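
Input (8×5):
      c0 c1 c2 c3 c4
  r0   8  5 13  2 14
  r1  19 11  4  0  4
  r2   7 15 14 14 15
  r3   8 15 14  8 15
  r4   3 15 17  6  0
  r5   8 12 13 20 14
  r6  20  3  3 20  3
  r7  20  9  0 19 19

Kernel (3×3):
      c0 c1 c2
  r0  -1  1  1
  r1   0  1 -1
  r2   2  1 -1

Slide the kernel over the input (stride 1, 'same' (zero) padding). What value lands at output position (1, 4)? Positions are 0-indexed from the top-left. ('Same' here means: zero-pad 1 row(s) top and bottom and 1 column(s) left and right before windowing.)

59

The receptive field on the zero-padded input at this output position is [2 14 0 / 0 4 0 / 14 15 0]. Elementwise product with the kernel and sum: 2·-1 + 14·1 + 0·1 + 4·1 + 0·-1 + 14·2 + 15·1 + 0·-1.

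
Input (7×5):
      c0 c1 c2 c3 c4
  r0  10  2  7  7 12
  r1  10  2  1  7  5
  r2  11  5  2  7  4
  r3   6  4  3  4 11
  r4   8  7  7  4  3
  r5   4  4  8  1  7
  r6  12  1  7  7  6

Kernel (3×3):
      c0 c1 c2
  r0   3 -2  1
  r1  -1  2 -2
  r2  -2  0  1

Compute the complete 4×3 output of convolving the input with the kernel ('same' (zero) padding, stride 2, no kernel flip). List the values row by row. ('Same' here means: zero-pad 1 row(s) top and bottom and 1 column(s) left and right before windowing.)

Output[0,0]: The receptive field on the zero-padded input at this output position is [0 0 0 / 0 10 2 / 0 10 2]. Elementwise product with the kernel and sum: 0·3 + 0·-2 + 0·1 + 0·-1 + 10·2 + 2·-2 + 0·-2 + 2·1.
Output[0,1]: The receptive field on the zero-padded input at this output position is [0 0 0 / 2 7 7 / 2 1 7]. Elementwise product with the kernel and sum: 0·3 + 0·-2 + 0·1 + 2·-1 + 7·2 + 7·-2 + 2·-2 + 7·1.

18 1 3
-2 -8 4
-2 2 -10
18 -4 -6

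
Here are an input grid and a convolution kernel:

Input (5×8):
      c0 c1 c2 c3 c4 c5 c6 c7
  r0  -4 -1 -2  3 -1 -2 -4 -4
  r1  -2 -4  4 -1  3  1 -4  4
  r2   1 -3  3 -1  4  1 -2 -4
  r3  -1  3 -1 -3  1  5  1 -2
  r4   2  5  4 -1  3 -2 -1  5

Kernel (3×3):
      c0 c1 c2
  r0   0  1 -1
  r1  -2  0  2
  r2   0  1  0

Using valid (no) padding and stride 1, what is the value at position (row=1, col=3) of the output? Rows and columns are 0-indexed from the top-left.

7

The receptive field on the input at this output position is [-1 3 1 / -1 4 1 / -3 1 5]. Elementwise product with the kernel and sum: 3·1 + 1·-1 + -1·-2 + 1·2 + 1·1.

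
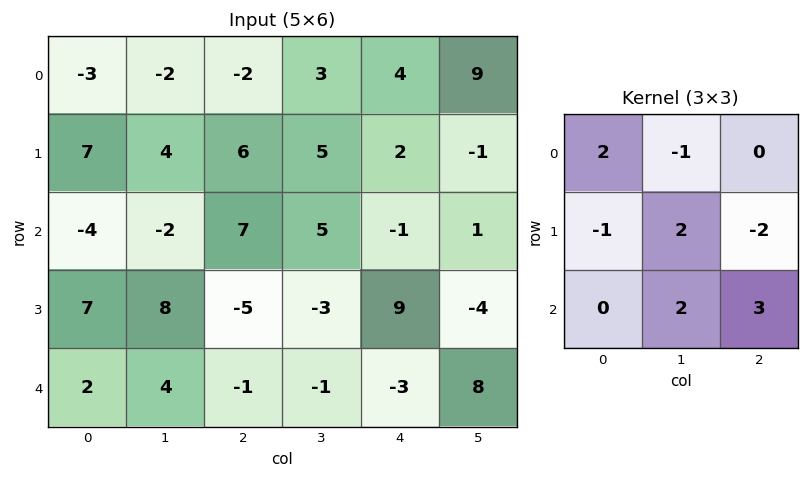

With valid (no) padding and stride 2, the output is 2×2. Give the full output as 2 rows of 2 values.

2 0
18 -21

Output[0,0]: The receptive field on the input at this output position is [-3 -2 -2 / 7 4 6 / -4 -2 7]. Elementwise product with the kernel and sum: -3·2 + -2·-1 + 7·-1 + 4·2 + 6·-2 + -2·2 + 7·3.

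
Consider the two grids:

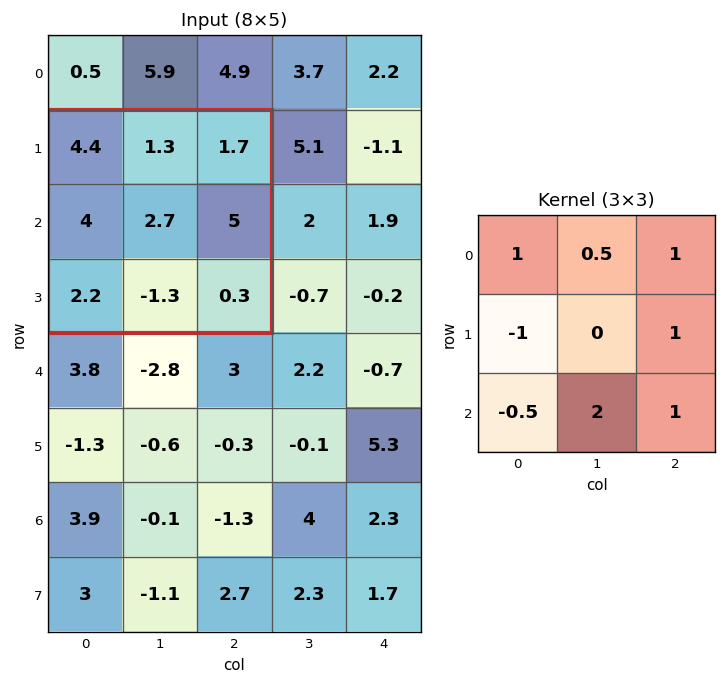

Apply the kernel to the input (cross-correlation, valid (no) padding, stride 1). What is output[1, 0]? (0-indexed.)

The receptive field on the input at this output position is [4.4 1.3 1.7 / 4 2.7 5 / 2.2 -1.3 0.3]. Elementwise product with the kernel and sum: 4.4·1 + 1.3·0.5 + 1.7·1 + 4·-1 + 5·1 + 2.2·-0.5 + -1.3·2 + 0.3·1.

4.35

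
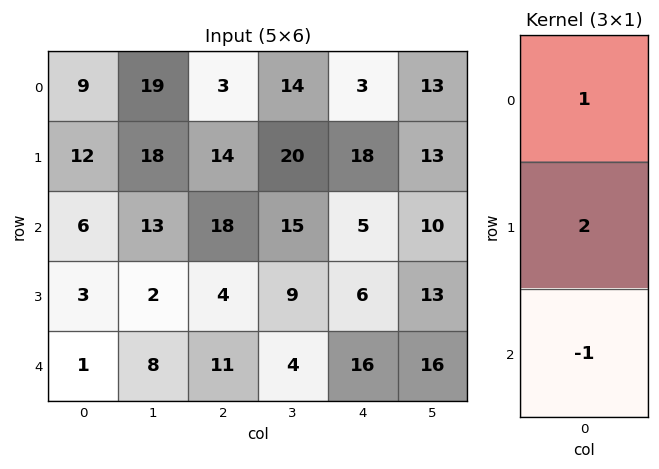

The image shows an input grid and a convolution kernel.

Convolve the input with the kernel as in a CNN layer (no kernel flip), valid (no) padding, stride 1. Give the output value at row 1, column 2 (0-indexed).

The receptive field on the input at this output position is [14 / 18 / 4]. Elementwise product with the kernel and sum: 14·1 + 18·2 + 4·-1.

46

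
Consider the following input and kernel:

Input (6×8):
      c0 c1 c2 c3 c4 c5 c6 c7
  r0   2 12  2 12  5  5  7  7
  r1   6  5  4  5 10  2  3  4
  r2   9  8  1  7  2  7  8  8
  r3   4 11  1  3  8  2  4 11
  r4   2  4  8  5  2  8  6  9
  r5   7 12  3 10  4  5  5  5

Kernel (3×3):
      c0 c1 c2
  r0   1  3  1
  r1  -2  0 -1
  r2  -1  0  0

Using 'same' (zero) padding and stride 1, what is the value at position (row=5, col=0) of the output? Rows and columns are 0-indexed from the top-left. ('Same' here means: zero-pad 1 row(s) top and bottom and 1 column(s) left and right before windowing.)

-2

The receptive field on the zero-padded input at this output position is [0 2 4 / 0 7 12 / 0 0 0]. Elementwise product with the kernel and sum: 0·1 + 2·3 + 4·1 + 0·-2 + 12·-1 + 0·-1.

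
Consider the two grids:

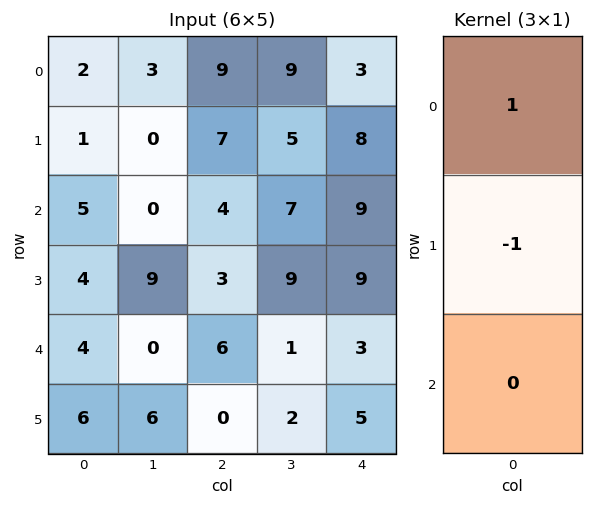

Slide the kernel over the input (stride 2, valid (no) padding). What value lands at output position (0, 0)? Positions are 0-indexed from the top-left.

The receptive field on the input at this output position is [2 / 1 / 5]. Elementwise product with the kernel and sum: 2·1 + 1·-1.

1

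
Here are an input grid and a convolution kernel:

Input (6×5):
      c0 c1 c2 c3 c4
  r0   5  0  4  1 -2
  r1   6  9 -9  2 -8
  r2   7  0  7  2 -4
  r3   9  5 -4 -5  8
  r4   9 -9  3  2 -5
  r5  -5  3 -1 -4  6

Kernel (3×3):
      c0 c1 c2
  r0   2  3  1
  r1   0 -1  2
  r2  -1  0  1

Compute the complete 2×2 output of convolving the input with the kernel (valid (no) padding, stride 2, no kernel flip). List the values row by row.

-13 -20
2 29

Output[0,0]: The receptive field on the input at this output position is [5 0 4 / 6 9 -9 / 7 0 7]. Elementwise product with the kernel and sum: 5·2 + 0·3 + 4·1 + 9·-1 + -9·2 + 7·-1 + 7·1.
Output[0,1]: The receptive field on the input at this output position is [4 1 -2 / -9 2 -8 / 7 2 -4]. Elementwise product with the kernel and sum: 4·2 + 1·3 + -2·1 + 2·-1 + -8·2 + 7·-1 + -4·1.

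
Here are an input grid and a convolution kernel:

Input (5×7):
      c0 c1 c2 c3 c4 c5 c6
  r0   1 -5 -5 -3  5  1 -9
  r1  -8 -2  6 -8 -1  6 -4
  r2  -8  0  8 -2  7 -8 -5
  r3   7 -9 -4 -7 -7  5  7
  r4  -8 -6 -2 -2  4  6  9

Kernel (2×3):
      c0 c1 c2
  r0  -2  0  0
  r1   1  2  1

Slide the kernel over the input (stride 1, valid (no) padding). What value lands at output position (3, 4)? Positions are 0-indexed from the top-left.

39

The receptive field on the input at this output position is [-7 5 7 / 4 6 9]. Elementwise product with the kernel and sum: -7·-2 + 4·1 + 6·2 + 9·1.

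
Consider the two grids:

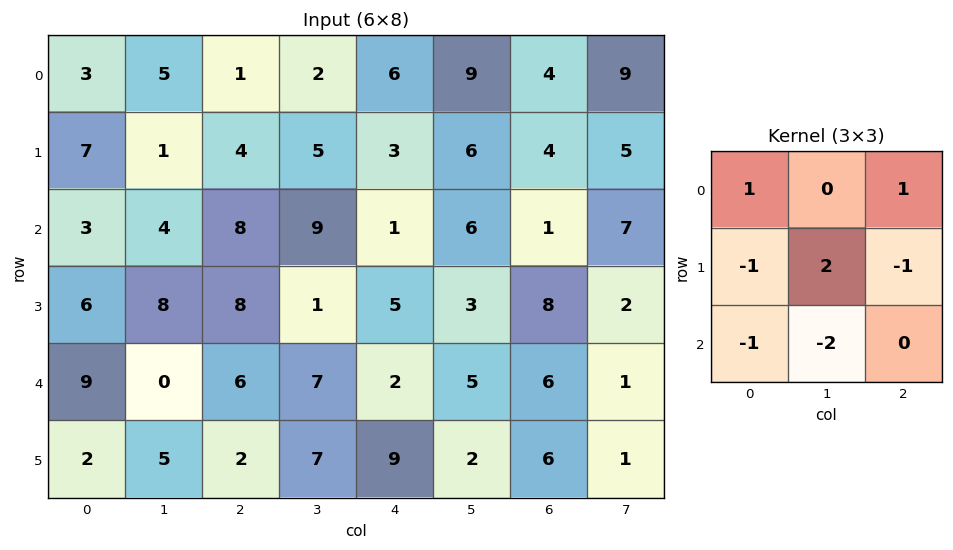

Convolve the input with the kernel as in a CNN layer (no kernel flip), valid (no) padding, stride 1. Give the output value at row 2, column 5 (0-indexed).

The receptive field on the input at this output position is [6 1 7 / 3 8 2 / 5 6 1]. Elementwise product with the kernel and sum: 6·1 + 7·1 + 3·-1 + 8·2 + 2·-1 + 5·-1 + 6·-2.

7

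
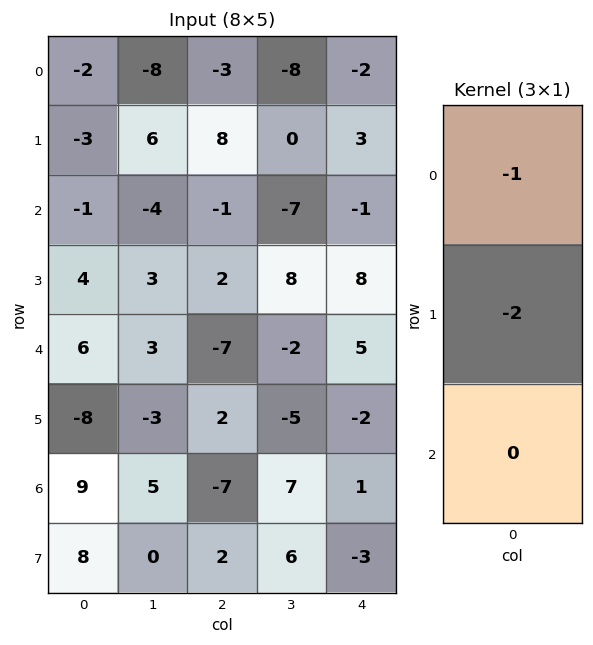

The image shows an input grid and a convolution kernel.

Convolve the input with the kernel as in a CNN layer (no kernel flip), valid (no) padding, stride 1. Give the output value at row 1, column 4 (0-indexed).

-1

The receptive field on the input at this output position is [3 / -1 / 8]. Elementwise product with the kernel and sum: 3·-1 + -1·-2.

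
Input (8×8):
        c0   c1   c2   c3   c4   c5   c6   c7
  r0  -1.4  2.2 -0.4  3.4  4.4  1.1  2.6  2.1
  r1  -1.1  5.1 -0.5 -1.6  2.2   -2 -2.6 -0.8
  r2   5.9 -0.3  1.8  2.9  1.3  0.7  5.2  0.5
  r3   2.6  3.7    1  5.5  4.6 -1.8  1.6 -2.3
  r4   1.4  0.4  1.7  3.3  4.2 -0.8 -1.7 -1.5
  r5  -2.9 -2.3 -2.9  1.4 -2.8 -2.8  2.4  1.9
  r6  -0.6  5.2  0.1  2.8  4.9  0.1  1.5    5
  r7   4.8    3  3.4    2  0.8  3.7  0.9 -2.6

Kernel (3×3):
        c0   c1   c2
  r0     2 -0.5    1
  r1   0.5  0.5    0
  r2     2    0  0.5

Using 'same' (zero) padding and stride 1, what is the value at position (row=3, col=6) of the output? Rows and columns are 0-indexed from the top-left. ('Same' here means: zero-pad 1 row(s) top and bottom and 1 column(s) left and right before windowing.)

-3.15

The receptive field on the zero-padded input at this output position is [0.7 5.2 0.5 / -1.8 1.6 -2.3 / -0.8 -1.7 -1.5]. Elementwise product with the kernel and sum: 0.7·2 + 5.2·-0.5 + 0.5·1 + -1.8·0.5 + 1.6·0.5 + -0.8·2 + -1.5·0.5.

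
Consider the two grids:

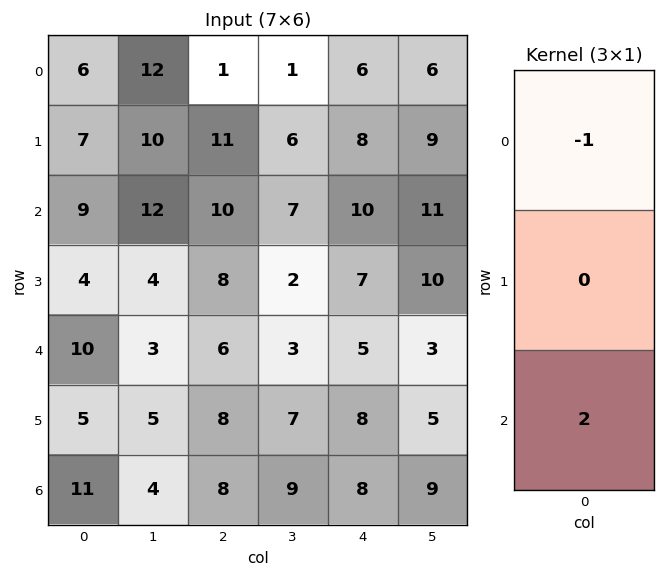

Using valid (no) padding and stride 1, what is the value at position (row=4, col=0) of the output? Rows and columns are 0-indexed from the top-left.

The receptive field on the input at this output position is [10 / 5 / 11]. Elementwise product with the kernel and sum: 10·-1 + 11·2.

12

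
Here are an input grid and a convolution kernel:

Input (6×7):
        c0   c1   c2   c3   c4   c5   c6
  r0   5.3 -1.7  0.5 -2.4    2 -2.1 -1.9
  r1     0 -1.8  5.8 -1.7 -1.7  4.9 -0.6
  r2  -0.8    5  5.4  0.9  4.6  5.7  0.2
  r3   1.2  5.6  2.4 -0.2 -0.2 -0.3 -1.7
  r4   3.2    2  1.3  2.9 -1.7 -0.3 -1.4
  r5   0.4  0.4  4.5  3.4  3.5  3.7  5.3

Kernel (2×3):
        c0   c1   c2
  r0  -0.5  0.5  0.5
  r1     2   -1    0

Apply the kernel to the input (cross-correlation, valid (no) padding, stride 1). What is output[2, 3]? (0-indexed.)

4.5

The receptive field on the input at this output position is [0.9 4.6 5.7 / -0.2 -0.2 -0.3]. Elementwise product with the kernel and sum: 0.9·-0.5 + 4.6·0.5 + 5.7·0.5 + -0.2·2 + -0.2·-1.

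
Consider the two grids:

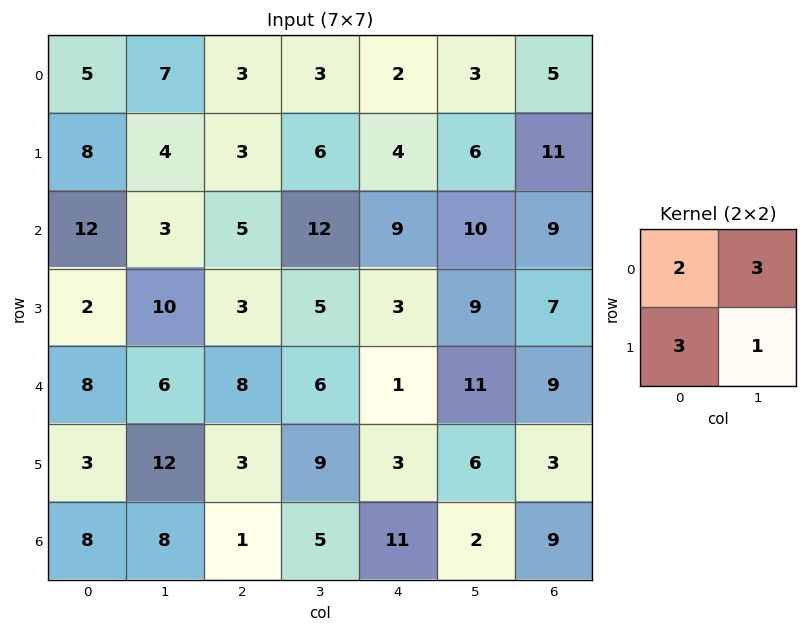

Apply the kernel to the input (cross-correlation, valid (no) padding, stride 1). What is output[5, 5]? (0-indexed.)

36

The receptive field on the input at this output position is [6 3 / 2 9]. Elementwise product with the kernel and sum: 6·2 + 3·3 + 2·3 + 9·1.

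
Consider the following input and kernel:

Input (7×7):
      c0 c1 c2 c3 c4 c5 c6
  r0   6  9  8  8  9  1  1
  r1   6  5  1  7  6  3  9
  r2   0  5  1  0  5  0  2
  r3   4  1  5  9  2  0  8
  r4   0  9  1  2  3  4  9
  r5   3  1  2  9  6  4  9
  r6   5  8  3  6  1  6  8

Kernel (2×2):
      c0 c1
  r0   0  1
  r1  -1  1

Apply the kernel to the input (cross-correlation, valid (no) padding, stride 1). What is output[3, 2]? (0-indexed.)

The receptive field on the input at this output position is [5 9 / 1 2]. Elementwise product with the kernel and sum: 9·1 + 1·-1 + 2·1.

10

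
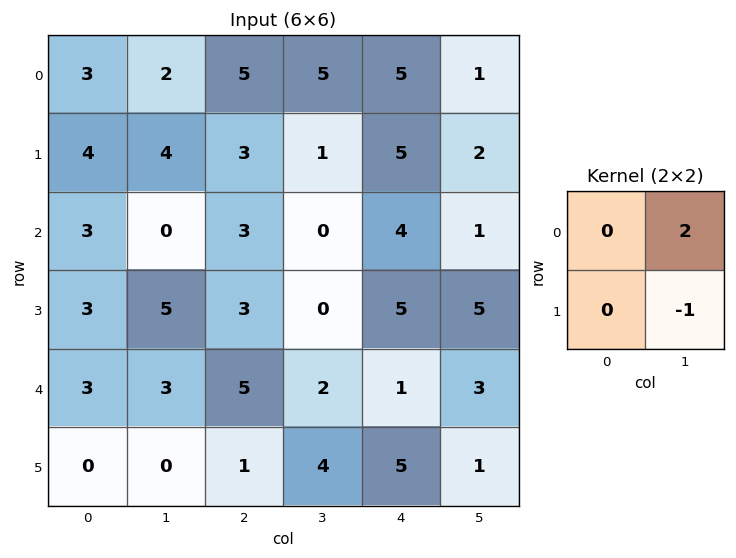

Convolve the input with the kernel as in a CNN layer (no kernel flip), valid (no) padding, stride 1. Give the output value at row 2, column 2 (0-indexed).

0

The receptive field on the input at this output position is [3 0 / 3 0]. Elementwise product with the kernel and sum: 0·2 + 0·-1.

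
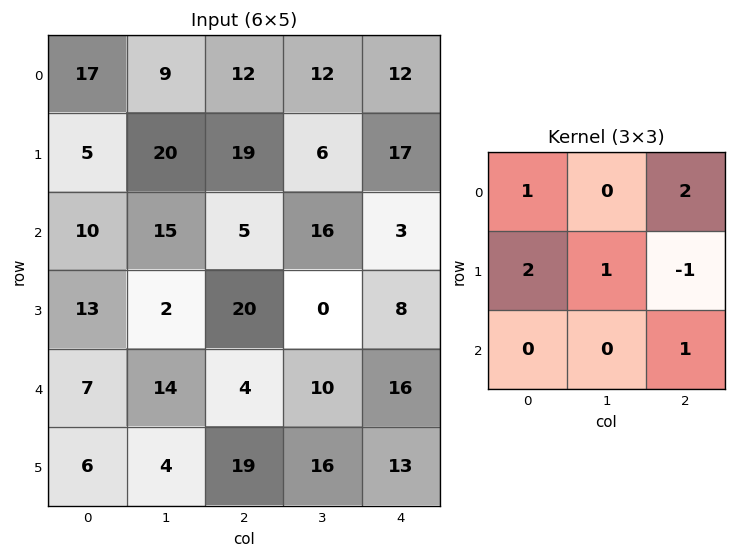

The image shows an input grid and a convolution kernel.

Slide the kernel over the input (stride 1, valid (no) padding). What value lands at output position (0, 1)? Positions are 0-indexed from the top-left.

102

The receptive field on the input at this output position is [9 12 12 / 20 19 6 / 15 5 16]. Elementwise product with the kernel and sum: 9·1 + 12·2 + 20·2 + 19·1 + 6·-1 + 16·1.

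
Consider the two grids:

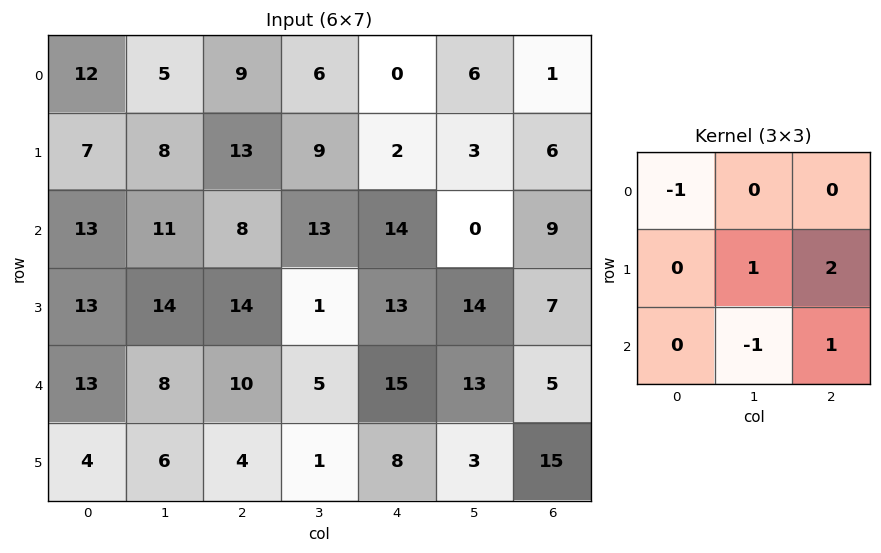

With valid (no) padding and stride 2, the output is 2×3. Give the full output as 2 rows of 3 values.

19 5 24
31 29 6

Output[0,0]: The receptive field on the input at this output position is [12 5 9 / 7 8 13 / 13 11 8]. Elementwise product with the kernel and sum: 12·-1 + 8·1 + 13·2 + 11·-1 + 8·1.
Output[0,1]: The receptive field on the input at this output position is [9 6 0 / 13 9 2 / 8 13 14]. Elementwise product with the kernel and sum: 9·-1 + 9·1 + 2·2 + 13·-1 + 14·1.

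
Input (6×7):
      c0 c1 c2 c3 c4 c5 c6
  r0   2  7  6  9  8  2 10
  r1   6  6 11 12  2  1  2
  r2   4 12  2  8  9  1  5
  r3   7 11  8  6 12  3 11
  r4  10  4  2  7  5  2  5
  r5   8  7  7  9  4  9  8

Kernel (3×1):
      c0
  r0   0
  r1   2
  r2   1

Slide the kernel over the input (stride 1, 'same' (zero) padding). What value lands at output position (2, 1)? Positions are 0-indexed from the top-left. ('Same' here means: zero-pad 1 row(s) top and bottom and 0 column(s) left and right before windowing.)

35

The receptive field on the zero-padded input at this output position is [6 / 12 / 11]. Elementwise product with the kernel and sum: 12·2 + 11·1.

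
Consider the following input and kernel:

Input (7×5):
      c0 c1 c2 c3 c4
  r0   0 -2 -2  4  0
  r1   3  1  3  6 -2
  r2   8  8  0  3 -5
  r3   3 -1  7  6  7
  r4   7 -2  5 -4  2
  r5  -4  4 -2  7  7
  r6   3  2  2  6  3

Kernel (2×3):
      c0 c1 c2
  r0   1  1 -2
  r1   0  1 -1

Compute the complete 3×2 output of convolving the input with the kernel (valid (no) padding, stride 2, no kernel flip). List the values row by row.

Output[0,0]: The receptive field on the input at this output position is [0 -2 -2 / 3 1 3]. Elementwise product with the kernel and sum: 0·1 + -2·1 + -2·-2 + 1·1 + 3·-1.

0 10
8 12
1 -3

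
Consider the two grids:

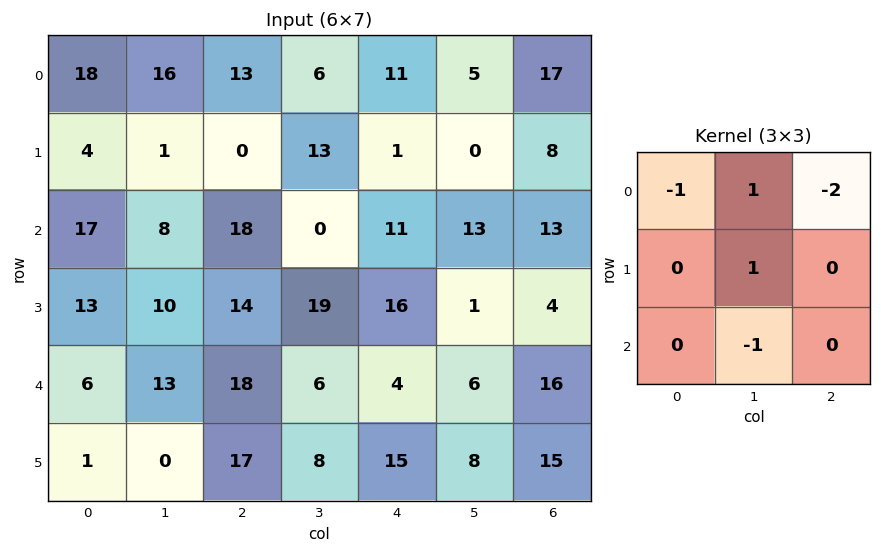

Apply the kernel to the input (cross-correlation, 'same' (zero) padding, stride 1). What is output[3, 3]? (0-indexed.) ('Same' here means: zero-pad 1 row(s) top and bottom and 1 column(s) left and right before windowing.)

-27

The receptive field on the zero-padded input at this output position is [18 0 11 / 14 19 16 / 18 6 4]. Elementwise product with the kernel and sum: 18·-1 + 0·1 + 11·-2 + 19·1 + 6·-1.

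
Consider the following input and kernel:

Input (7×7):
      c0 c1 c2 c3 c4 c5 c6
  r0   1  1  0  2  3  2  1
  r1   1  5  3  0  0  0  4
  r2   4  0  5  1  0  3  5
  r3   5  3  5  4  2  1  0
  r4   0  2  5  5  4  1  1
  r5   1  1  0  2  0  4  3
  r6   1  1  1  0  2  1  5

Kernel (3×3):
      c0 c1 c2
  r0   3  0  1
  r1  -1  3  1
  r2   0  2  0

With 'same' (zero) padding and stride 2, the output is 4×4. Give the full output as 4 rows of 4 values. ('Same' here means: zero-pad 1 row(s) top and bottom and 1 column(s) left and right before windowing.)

6 7 9 9
27 41 6 12
7 31 21 11
5 7 17 26

Output[0,0]: The receptive field on the zero-padded input at this output position is [0 0 0 / 0 1 1 / 0 1 5]. Elementwise product with the kernel and sum: 0·3 + 0·1 + 0·-1 + 1·3 + 1·1 + 1·2.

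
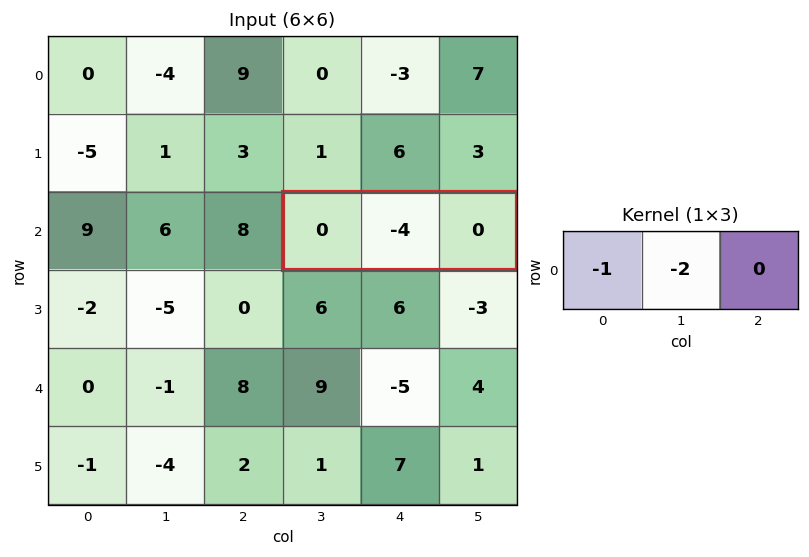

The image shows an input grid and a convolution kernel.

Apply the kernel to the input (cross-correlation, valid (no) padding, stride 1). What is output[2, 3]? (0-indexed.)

The receptive field on the input at this output position is [0 -4 0]. Elementwise product with the kernel and sum: 0·-1 + -4·-2.

8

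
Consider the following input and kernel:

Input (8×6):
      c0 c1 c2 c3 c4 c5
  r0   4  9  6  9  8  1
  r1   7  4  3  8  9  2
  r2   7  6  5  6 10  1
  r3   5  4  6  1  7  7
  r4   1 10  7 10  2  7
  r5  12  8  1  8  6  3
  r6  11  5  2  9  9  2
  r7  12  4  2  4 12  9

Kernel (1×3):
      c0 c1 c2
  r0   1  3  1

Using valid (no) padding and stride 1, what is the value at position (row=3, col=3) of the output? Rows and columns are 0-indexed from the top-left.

The receptive field on the input at this output position is [1 7 7]. Elementwise product with the kernel and sum: 1·1 + 7·3 + 7·1.

29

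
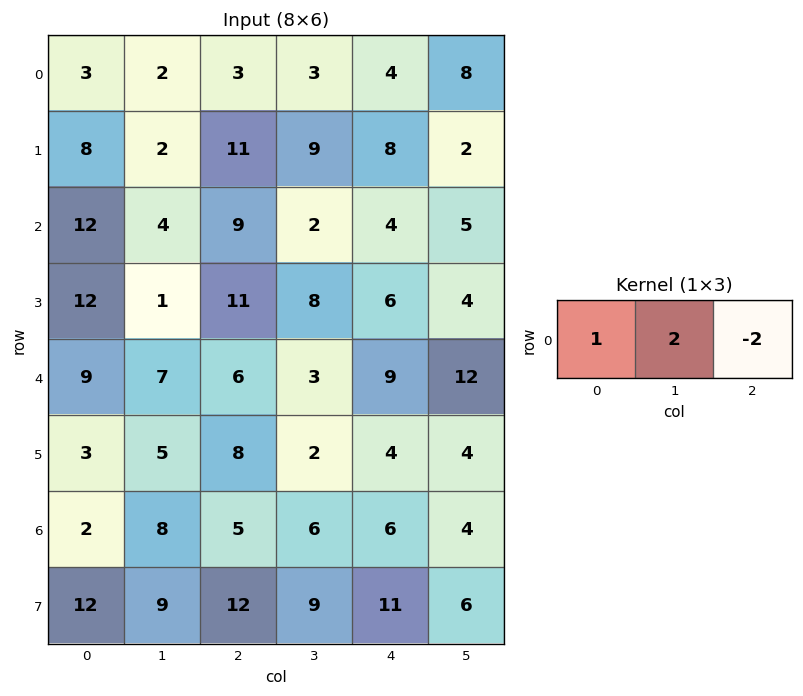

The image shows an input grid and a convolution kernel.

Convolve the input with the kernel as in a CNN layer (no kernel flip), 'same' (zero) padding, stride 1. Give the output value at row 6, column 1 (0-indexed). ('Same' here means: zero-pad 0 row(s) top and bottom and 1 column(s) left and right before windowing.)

8

The receptive field on the zero-padded input at this output position is [2 8 5]. Elementwise product with the kernel and sum: 2·1 + 8·2 + 5·-2.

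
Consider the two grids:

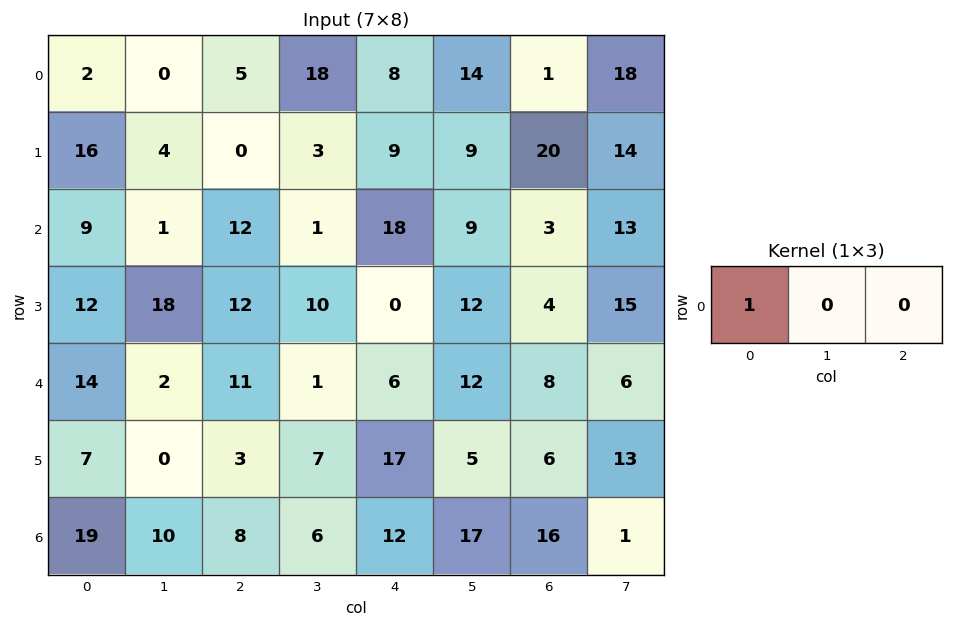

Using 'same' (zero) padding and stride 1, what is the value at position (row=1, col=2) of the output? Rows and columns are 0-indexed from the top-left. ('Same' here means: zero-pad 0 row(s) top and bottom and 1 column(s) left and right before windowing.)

4

The receptive field on the zero-padded input at this output position is [4 0 3]. Elementwise product with the kernel and sum: 4·1.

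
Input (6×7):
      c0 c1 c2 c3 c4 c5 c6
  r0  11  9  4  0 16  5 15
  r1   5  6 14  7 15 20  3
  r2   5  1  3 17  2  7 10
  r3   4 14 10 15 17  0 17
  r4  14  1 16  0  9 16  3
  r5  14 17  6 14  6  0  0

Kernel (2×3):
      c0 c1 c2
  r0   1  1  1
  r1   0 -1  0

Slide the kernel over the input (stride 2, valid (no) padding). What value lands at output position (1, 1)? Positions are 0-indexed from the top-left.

7

The receptive field on the input at this output position is [3 17 2 / 10 15 17]. Elementwise product with the kernel and sum: 3·1 + 17·1 + 2·1 + 15·-1.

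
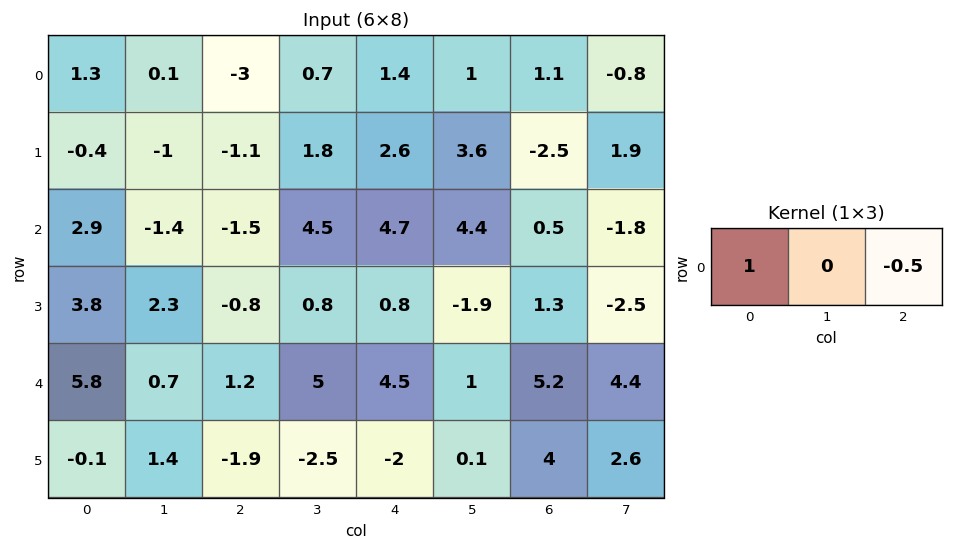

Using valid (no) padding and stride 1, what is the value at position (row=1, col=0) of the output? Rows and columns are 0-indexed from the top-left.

The receptive field on the input at this output position is [-0.4 -1 -1.1]. Elementwise product with the kernel and sum: -0.4·1 + -1.1·-0.5.

0.15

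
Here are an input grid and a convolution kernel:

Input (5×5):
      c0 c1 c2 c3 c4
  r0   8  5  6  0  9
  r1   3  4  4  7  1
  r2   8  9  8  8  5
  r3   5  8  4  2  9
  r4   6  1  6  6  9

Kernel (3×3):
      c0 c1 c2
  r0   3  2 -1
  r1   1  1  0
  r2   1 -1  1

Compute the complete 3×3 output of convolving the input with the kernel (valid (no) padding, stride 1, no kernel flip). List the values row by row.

Output[0,0]: The receptive field on the input at this output position is [8 5 6 / 3 4 4 / 8 9 8]. Elementwise product with the kernel and sum: 8·3 + 5·2 + 6·-1 + 3·1 + 4·1 + 8·1 + 9·-1 + 8·1.

42 44 25
31 36 52
58 48 50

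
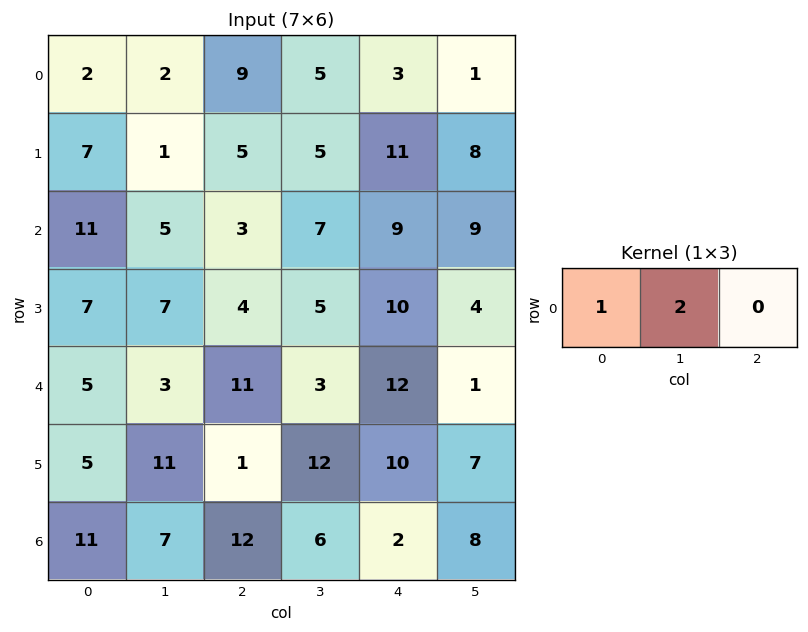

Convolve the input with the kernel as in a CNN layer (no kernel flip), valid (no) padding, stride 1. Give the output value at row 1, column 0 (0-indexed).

9

The receptive field on the input at this output position is [7 1 5]. Elementwise product with the kernel and sum: 7·1 + 1·2.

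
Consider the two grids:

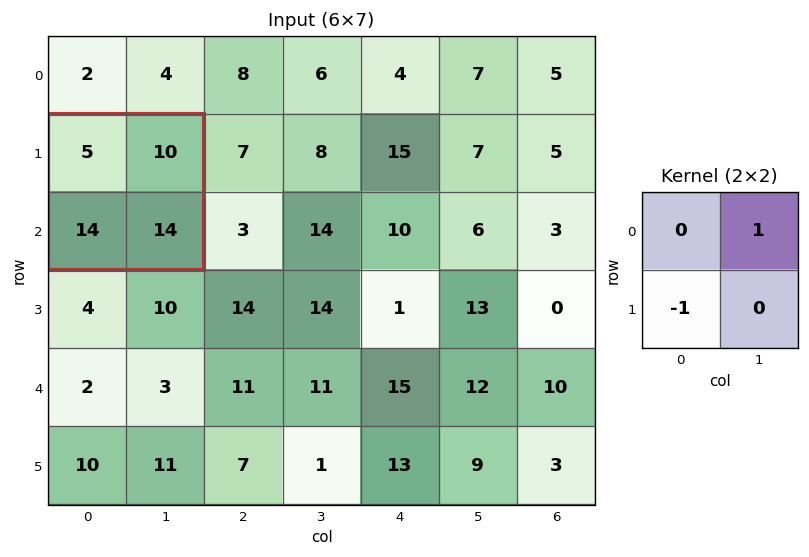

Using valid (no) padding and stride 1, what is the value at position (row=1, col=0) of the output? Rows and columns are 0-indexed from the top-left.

The receptive field on the input at this output position is [5 10 / 14 14]. Elementwise product with the kernel and sum: 10·1 + 14·-1.

-4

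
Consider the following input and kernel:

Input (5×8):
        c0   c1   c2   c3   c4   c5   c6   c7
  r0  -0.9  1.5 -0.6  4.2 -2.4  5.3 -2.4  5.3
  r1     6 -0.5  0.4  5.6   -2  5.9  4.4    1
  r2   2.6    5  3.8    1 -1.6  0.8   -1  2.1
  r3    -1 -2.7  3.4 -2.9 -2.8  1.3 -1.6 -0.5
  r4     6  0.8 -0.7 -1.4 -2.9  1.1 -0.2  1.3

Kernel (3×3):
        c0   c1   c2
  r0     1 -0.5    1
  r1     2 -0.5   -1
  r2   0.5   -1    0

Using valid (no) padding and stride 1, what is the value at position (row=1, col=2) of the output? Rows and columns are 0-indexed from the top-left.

8.9

The receptive field on the input at this output position is [0.4 5.6 -2 / 3.8 1 -1.6 / 3.4 -2.9 -2.8]. Elementwise product with the kernel and sum: 0.4·1 + 5.6·-0.5 + -2·1 + 3.8·2 + 1·-0.5 + -1.6·-1 + 3.4·0.5 + -2.9·-1.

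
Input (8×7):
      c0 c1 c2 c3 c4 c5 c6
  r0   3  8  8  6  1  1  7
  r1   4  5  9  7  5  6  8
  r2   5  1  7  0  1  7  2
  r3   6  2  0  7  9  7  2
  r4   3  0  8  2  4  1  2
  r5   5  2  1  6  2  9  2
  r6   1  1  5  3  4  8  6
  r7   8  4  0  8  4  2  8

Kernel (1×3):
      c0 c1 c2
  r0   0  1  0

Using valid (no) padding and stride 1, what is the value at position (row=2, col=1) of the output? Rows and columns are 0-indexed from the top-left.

7

The receptive field on the input at this output position is [1 7 0]. Elementwise product with the kernel and sum: 7·1.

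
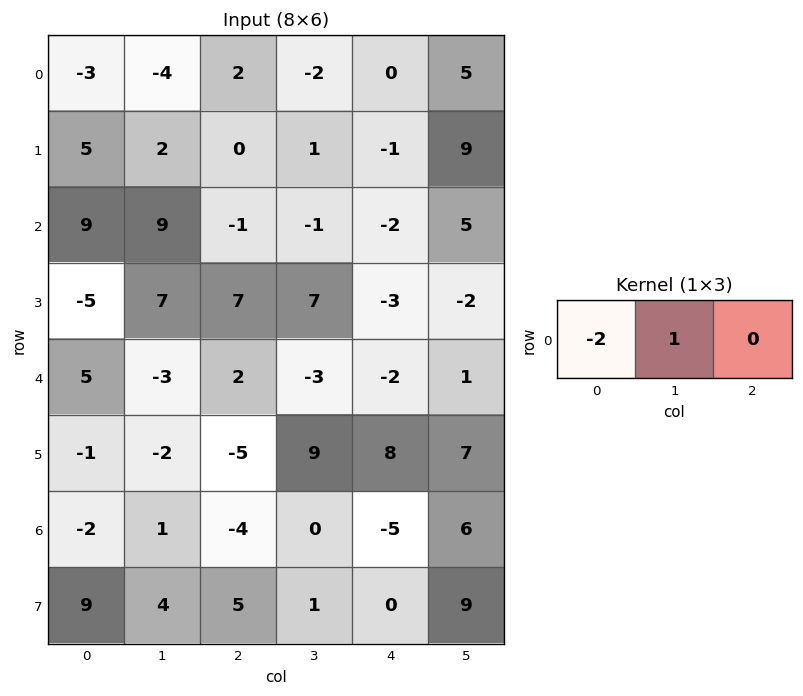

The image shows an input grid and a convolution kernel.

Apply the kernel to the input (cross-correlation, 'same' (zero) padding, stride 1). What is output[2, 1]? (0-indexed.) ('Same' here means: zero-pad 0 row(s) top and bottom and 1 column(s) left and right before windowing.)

The receptive field on the zero-padded input at this output position is [9 9 -1]. Elementwise product with the kernel and sum: 9·-2 + 9·1.

-9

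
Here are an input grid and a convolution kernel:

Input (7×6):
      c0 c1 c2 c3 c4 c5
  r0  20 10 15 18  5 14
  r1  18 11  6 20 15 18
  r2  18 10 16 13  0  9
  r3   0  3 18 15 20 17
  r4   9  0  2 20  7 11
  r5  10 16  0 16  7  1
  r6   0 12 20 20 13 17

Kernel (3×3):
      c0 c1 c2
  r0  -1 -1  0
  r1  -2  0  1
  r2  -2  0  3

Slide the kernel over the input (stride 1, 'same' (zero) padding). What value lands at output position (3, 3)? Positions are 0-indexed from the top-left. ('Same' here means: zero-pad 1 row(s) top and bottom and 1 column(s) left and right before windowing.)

-28

The receptive field on the zero-padded input at this output position is [16 13 0 / 18 15 20 / 2 20 7]. Elementwise product with the kernel and sum: 16·-1 + 13·-1 + 18·-2 + 20·1 + 2·-2 + 7·3.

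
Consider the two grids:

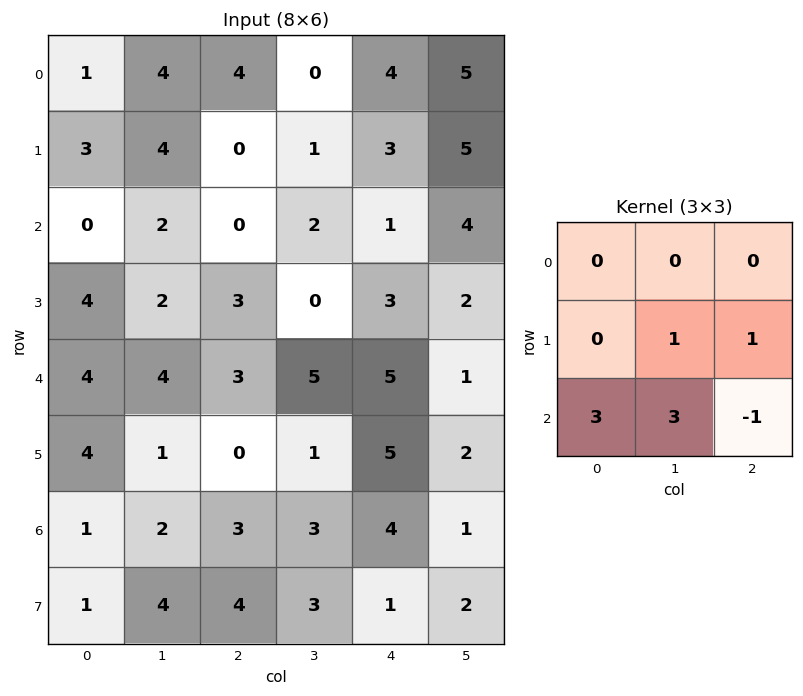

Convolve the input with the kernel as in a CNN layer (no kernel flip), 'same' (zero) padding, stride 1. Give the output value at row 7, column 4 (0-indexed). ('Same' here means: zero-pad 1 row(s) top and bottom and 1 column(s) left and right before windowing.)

3

The receptive field on the zero-padded input at this output position is [3 4 1 / 3 1 2 / 0 0 0]. Elementwise product with the kernel and sum: 1·1 + 2·1 + 0·3 + 0·3 + 0·-1.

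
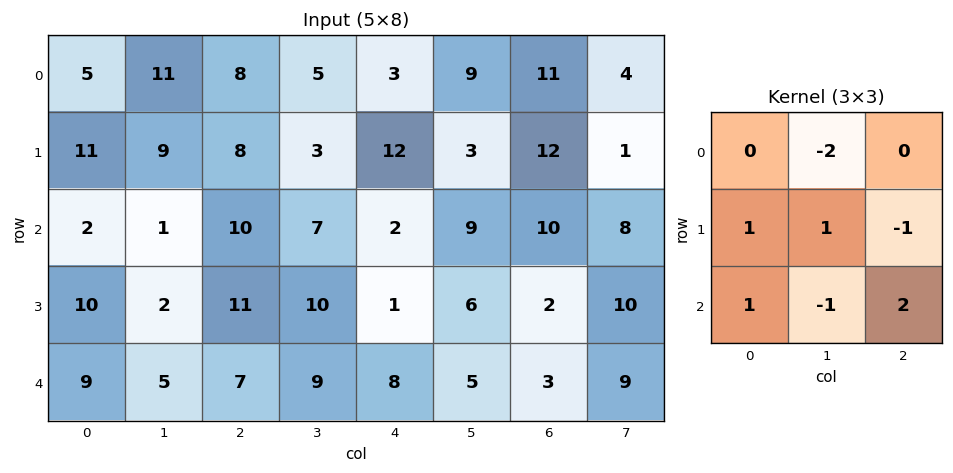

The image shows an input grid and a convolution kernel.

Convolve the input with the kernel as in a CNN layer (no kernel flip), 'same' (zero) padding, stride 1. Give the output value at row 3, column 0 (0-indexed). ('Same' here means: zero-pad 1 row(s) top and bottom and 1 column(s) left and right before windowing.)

The receptive field on the zero-padded input at this output position is [0 2 1 / 0 10 2 / 0 9 5]. Elementwise product with the kernel and sum: 2·-2 + 0·1 + 10·1 + 2·-1 + 0·1 + 9·-1 + 5·2.

5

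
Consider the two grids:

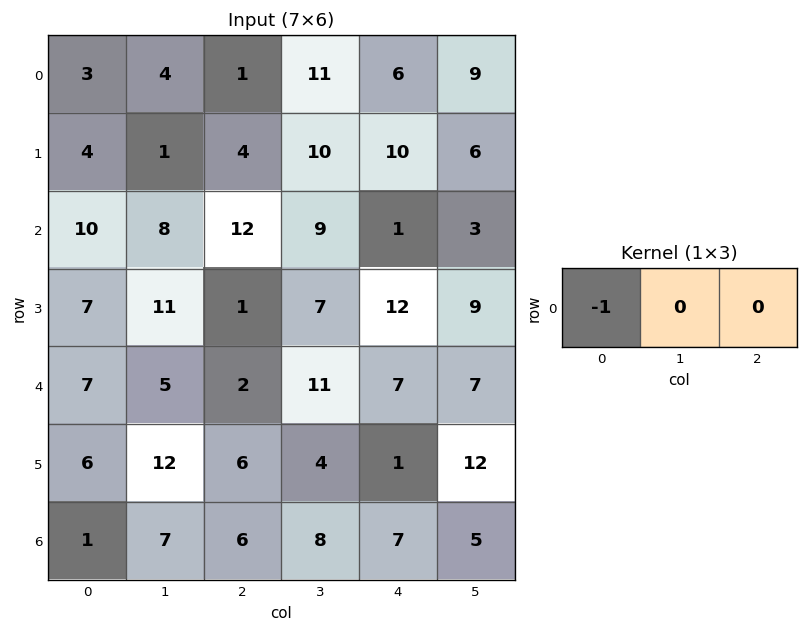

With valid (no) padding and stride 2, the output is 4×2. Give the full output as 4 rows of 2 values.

Output[0,0]: The receptive field on the input at this output position is [3 4 1]. Elementwise product with the kernel and sum: 3·-1.
Output[0,1]: The receptive field on the input at this output position is [1 11 6]. Elementwise product with the kernel and sum: 1·-1.

-3 -1
-10 -12
-7 -2
-1 -6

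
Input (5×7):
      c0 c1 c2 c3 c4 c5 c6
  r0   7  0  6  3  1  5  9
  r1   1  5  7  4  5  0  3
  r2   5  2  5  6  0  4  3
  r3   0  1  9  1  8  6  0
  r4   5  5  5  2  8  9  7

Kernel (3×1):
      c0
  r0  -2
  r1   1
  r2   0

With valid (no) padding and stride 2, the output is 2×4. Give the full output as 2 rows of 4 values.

-13 -5 3 -15
-10 -1 8 -6

Output[0,0]: The receptive field on the input at this output position is [7 / 1 / 5]. Elementwise product with the kernel and sum: 7·-2 + 1·1.
Output[0,1]: The receptive field on the input at this output position is [6 / 7 / 5]. Elementwise product with the kernel and sum: 6·-2 + 7·1.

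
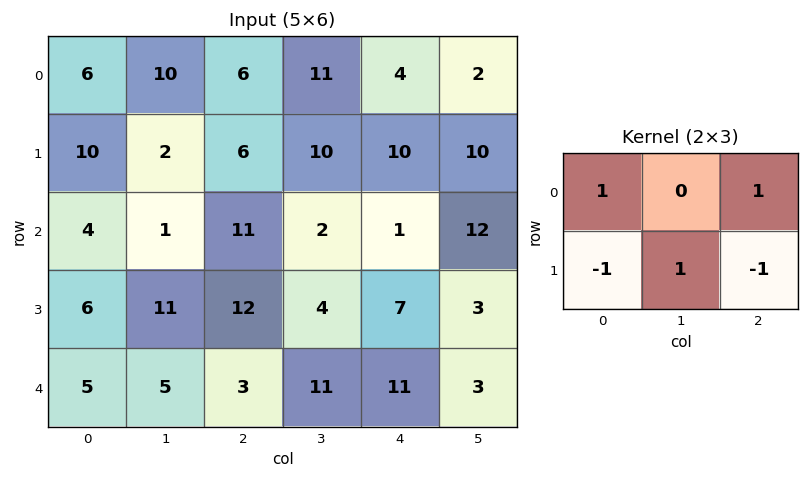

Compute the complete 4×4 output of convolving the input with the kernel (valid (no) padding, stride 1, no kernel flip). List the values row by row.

Output[0,0]: The receptive field on the input at this output position is [6 10 6 / 10 2 6]. Elementwise product with the kernel and sum: 6·1 + 6·1 + 10·-1 + 2·1 + 6·-1.
Output[0,1]: The receptive field on the input at this output position is [10 6 11 / 2 6 10]. Elementwise product with the kernel and sum: 10·1 + 11·1 + 2·-1 + 6·1 + 10·-1.

-2 15 4 3
2 20 6 7
8 0 -3 14
15 2 16 4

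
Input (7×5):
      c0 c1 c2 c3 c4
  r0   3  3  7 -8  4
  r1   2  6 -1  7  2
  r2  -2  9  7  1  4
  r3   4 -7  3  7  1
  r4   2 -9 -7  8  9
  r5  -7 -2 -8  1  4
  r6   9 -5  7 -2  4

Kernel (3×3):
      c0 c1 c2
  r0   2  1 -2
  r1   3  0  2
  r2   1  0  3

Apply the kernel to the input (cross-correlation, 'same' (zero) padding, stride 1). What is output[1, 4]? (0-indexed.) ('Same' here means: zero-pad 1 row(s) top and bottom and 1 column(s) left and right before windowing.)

10

The receptive field on the zero-padded input at this output position is [-8 4 0 / 7 2 0 / 1 4 0]. Elementwise product with the kernel and sum: -8·2 + 4·1 + 0·-2 + 7·3 + 0·2 + 1·1 + 0·3.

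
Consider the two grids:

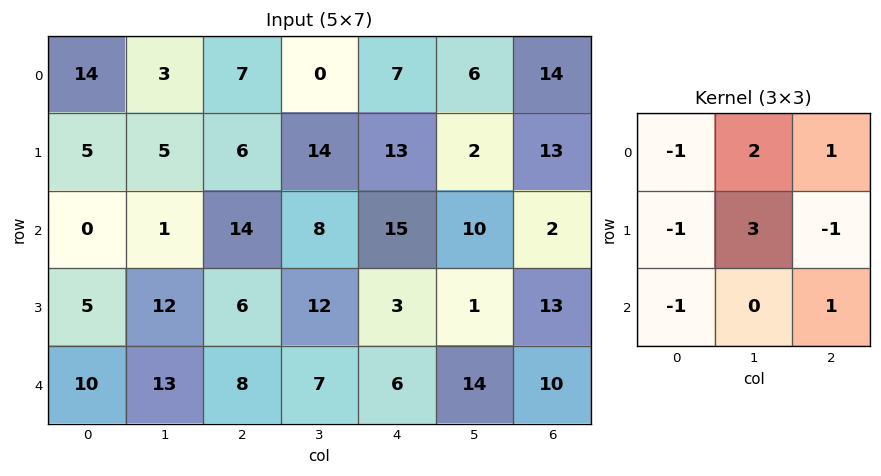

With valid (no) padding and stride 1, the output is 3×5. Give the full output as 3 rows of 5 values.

17 17 24 45 -14
1 54 27 30 27
39 23 42 35 -2

Output[0,0]: The receptive field on the input at this output position is [14 3 7 / 5 5 6 / 0 1 14]. Elementwise product with the kernel and sum: 14·-1 + 3·2 + 7·1 + 5·-1 + 5·3 + 6·-1 + 0·-1 + 14·1.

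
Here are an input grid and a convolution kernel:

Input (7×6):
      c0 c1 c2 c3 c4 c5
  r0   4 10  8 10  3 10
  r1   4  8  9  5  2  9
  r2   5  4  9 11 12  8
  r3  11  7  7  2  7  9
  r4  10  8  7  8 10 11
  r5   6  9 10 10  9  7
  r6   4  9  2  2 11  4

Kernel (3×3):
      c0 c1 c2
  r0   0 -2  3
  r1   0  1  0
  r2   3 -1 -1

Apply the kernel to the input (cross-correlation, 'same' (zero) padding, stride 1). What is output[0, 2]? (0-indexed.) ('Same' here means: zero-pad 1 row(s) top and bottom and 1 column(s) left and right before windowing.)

18

The receptive field on the zero-padded input at this output position is [0 0 0 / 10 8 10 / 8 9 5]. Elementwise product with the kernel and sum: 0·-2 + 0·3 + 8·1 + 8·3 + 9·-1 + 5·-1.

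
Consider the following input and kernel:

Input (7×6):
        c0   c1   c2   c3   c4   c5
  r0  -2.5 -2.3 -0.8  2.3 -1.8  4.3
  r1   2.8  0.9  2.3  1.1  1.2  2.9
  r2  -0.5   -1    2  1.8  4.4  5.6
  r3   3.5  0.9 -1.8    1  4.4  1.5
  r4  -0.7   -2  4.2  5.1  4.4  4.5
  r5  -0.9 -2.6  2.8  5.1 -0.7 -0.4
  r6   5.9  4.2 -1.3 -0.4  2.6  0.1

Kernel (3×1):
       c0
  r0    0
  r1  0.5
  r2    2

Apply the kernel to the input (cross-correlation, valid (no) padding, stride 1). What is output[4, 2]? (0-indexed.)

-1.2

The receptive field on the input at this output position is [4.2 / 2.8 / -1.3]. Elementwise product with the kernel and sum: 2.8·0.5 + -1.3·2.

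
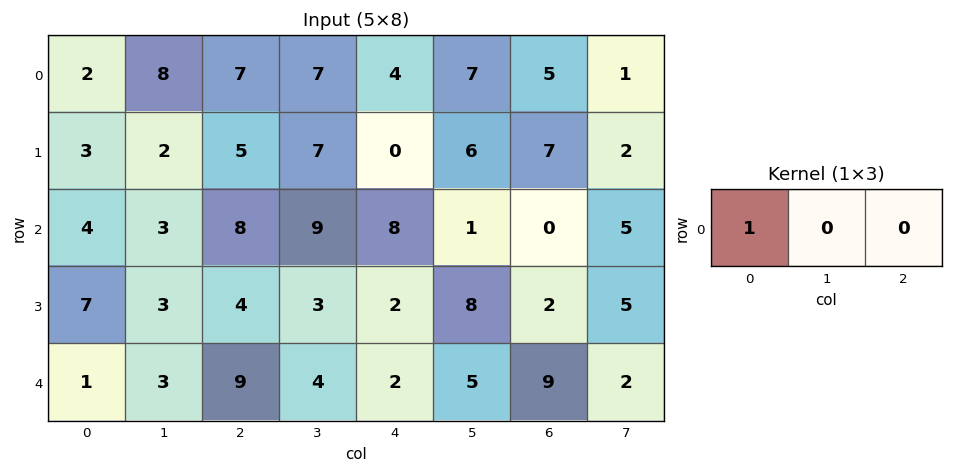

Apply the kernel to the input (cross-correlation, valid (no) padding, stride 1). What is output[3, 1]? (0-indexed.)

The receptive field on the input at this output position is [3 4 3]. Elementwise product with the kernel and sum: 3·1.

3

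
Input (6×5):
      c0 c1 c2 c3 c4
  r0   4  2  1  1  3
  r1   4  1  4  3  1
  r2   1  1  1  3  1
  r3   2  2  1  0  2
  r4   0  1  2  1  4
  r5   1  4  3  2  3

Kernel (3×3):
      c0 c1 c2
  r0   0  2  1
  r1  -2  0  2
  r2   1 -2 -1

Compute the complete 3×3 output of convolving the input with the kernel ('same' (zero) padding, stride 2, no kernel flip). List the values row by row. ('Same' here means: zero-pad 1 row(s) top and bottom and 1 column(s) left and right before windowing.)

-5 -12 -1
5 15 -8
2 -2 -2

Output[0,0]: The receptive field on the zero-padded input at this output position is [0 0 0 / 0 4 2 / 0 4 1]. Elementwise product with the kernel and sum: 0·2 + 0·1 + 0·-2 + 2·2 + 0·1 + 4·-2 + 1·-1.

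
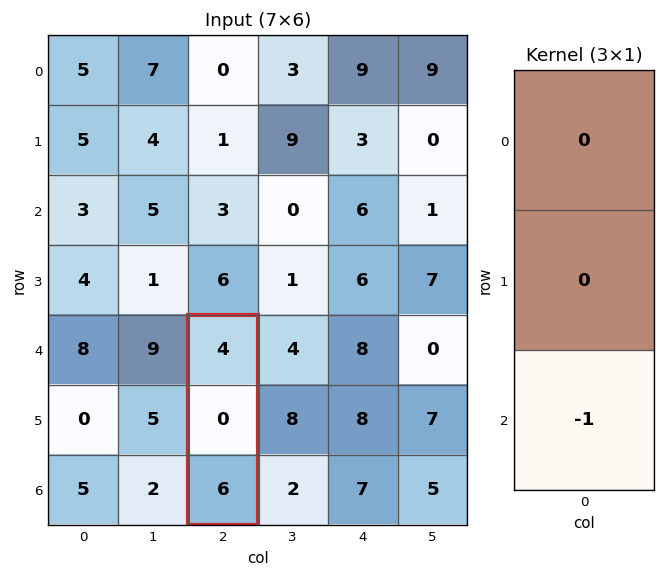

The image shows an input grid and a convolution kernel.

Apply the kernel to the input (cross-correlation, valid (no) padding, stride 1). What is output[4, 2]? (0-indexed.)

The receptive field on the input at this output position is [4 / 0 / 6]. Elementwise product with the kernel and sum: 6·-1.

-6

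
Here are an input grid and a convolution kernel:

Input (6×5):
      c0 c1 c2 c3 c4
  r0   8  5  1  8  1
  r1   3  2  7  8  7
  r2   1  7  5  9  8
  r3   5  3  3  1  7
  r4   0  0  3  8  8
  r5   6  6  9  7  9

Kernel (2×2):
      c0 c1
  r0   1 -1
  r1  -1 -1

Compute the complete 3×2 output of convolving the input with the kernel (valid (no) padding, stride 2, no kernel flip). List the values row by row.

Output[0,0]: The receptive field on the input at this output position is [8 5 / 3 2]. Elementwise product with the kernel and sum: 8·1 + 5·-1 + 3·-1 + 2·-1.

-2 -22
-14 -8
-12 -21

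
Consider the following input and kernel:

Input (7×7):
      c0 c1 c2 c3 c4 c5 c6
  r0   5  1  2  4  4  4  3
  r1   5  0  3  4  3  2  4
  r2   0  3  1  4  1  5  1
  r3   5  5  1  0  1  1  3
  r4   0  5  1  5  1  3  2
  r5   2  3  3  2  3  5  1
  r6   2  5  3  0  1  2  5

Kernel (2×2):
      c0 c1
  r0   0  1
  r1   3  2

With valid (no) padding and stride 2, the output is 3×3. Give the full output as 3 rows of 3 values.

Output[0,0]: The receptive field on the input at this output position is [5 1 / 5 0]. Elementwise product with the kernel and sum: 1·1 + 5·3 + 0·2.

16 21 17
28 7 10
17 18 22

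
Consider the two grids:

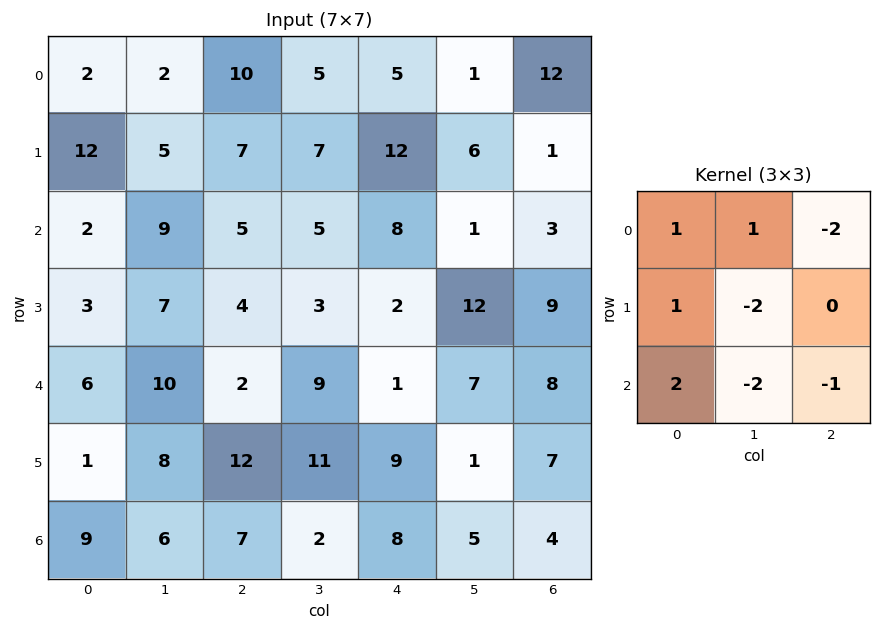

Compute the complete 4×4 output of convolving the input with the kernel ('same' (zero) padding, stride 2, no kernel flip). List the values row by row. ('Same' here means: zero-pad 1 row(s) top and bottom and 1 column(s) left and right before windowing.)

Output[0,0]: The receptive field on the zero-padded input at this output position is [0 0 0 / 0 2 2 / 0 12 5]. Elementwise product with the kernel and sum: 0·1 + 0·1 + 0·-2 + 0·1 + 2·-2 + 0·2 + 12·-2 + 5·-1.
Output[0,1]: The receptive field on the zero-padded input at this output position is [0 0 0 / 2 10 5 / 5 7 7]. Elementwise product with the kernel and sum: 0·1 + 0·1 + 0·-2 + 2·1 + 10·-2 + 5·2 + 7·-2 + 7·-1.

-33 -29 -21 -13
-15 0 -14 8
-33 -8 -9 0
-33 -10 4 5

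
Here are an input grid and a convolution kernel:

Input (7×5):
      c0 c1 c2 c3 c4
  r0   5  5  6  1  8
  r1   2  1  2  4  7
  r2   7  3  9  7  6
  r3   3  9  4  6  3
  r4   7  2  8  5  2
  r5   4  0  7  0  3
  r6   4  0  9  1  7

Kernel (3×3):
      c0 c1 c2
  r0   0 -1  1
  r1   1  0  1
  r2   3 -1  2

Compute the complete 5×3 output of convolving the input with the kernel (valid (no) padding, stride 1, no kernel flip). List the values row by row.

Output[0,0]: The receptive field on the input at this output position is [5 5 6 / 2 1 2 / 7 3 9]. Elementwise product with the kernel and sum: 5·-1 + 6·1 + 2·1 + 2·1 + 7·3 + 3·-1 + 9·2.

41 14 48
25 47 30
48 21 29
36 2 34
47 -10 47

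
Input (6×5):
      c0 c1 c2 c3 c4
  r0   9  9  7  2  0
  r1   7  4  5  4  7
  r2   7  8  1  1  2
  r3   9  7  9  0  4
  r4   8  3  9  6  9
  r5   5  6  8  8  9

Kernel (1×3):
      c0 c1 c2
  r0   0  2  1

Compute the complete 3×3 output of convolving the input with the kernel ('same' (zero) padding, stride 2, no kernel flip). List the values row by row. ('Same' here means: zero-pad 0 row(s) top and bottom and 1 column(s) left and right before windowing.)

Output[0,0]: The receptive field on the zero-padded input at this output position is [0 9 9]. Elementwise product with the kernel and sum: 9·2 + 9·1.

27 16 0
22 3 4
19 24 18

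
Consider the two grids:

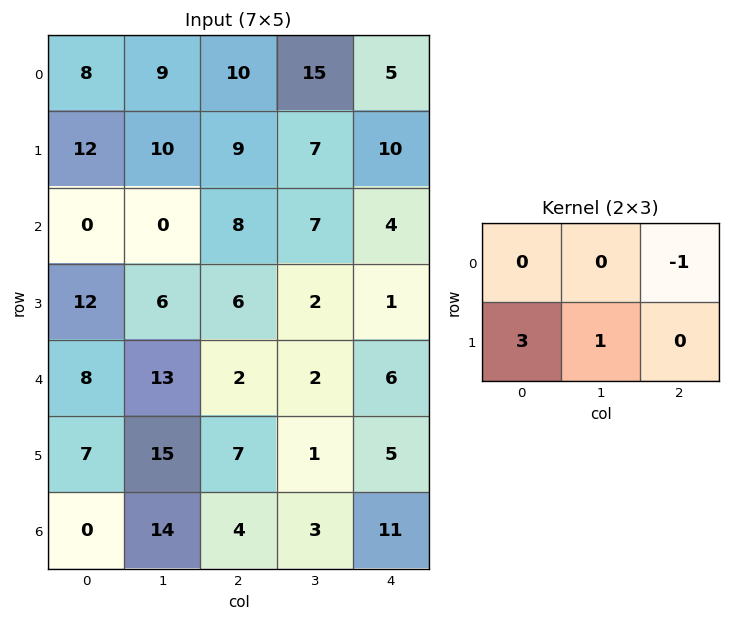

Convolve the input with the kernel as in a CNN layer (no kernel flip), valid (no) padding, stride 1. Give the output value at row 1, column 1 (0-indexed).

The receptive field on the input at this output position is [10 9 7 / 0 8 7]. Elementwise product with the kernel and sum: 7·-1 + 0·3 + 8·1.

1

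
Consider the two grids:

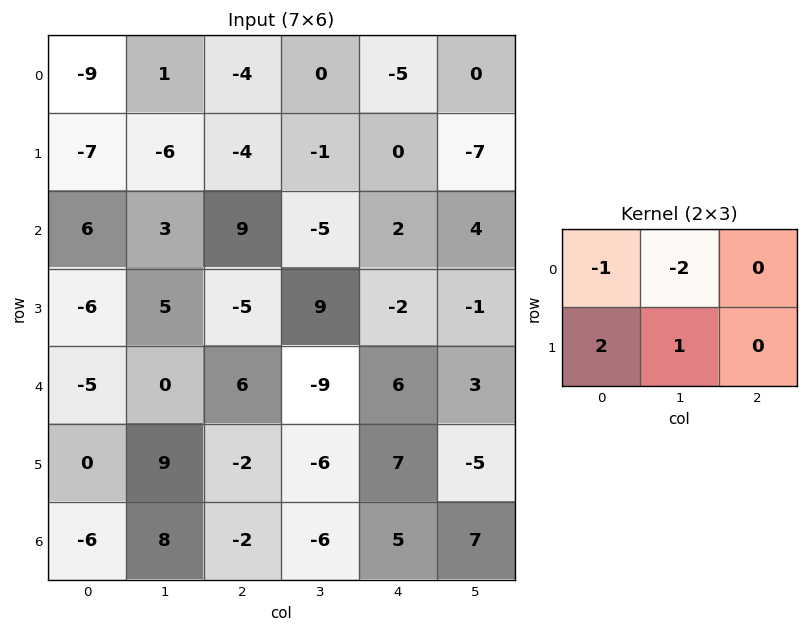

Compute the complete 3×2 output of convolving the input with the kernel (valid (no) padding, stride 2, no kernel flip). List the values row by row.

-13 -5
-19 0
14 2

Output[0,0]: The receptive field on the input at this output position is [-9 1 -4 / -7 -6 -4]. Elementwise product with the kernel and sum: -9·-1 + 1·-2 + -7·2 + -6·1.
Output[0,1]: The receptive field on the input at this output position is [-4 0 -5 / -4 -1 0]. Elementwise product with the kernel and sum: -4·-1 + 0·-2 + -4·2 + -1·1.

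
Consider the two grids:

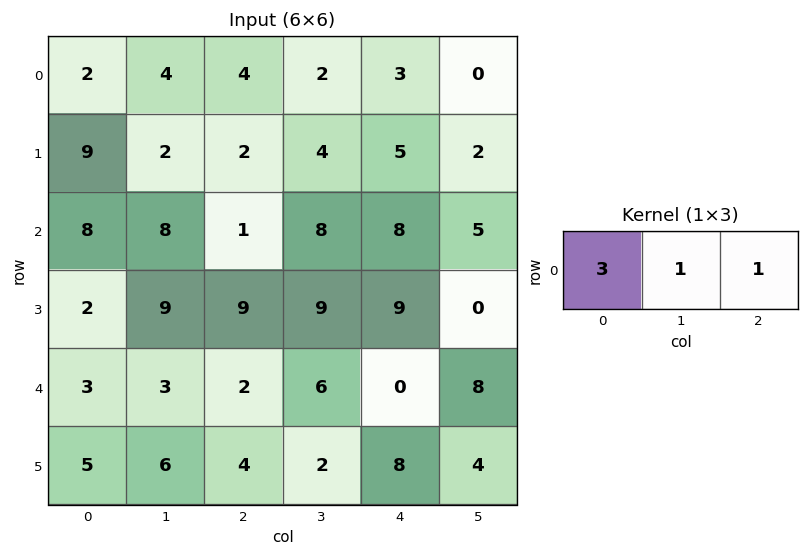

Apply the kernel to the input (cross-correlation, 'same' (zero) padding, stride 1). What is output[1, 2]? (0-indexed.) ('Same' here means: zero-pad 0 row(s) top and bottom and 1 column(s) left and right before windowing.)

The receptive field on the zero-padded input at this output position is [2 2 4]. Elementwise product with the kernel and sum: 2·3 + 2·1 + 4·1.

12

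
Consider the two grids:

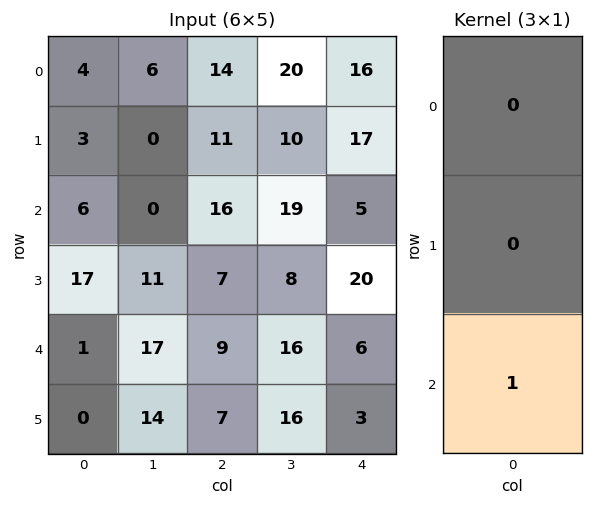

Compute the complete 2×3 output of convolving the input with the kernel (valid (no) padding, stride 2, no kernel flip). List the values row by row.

Output[0,0]: The receptive field on the input at this output position is [4 / 3 / 6]. Elementwise product with the kernel and sum: 6·1.

6 16 5
1 9 6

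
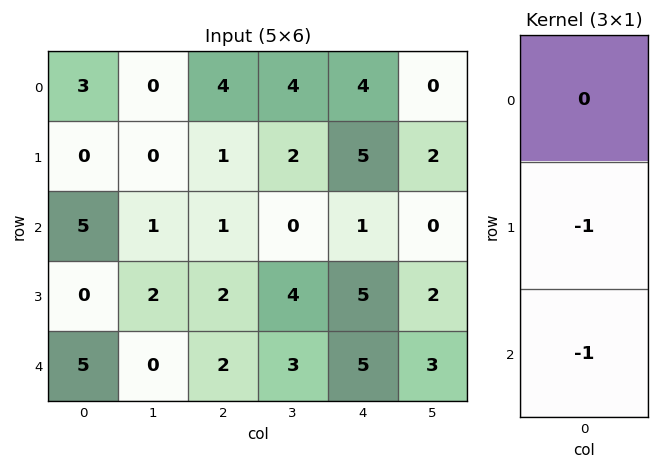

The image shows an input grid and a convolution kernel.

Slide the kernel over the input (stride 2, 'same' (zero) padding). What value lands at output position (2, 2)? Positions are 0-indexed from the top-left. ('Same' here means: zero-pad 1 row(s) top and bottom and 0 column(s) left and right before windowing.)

-5

The receptive field on the zero-padded input at this output position is [5 / 5 / 0]. Elementwise product with the kernel and sum: 5·-1 + 0·-1.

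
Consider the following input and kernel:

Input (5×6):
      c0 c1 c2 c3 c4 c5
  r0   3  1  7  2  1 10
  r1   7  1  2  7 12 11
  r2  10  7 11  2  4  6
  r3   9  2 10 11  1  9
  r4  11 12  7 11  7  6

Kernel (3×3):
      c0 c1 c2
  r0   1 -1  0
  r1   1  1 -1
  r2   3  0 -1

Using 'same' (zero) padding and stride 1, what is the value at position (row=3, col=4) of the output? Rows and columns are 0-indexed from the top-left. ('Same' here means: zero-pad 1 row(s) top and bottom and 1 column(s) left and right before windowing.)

28

The receptive field on the zero-padded input at this output position is [2 4 6 / 11 1 9 / 11 7 6]. Elementwise product with the kernel and sum: 2·1 + 4·-1 + 11·1 + 1·1 + 9·-1 + 11·3 + 6·-1.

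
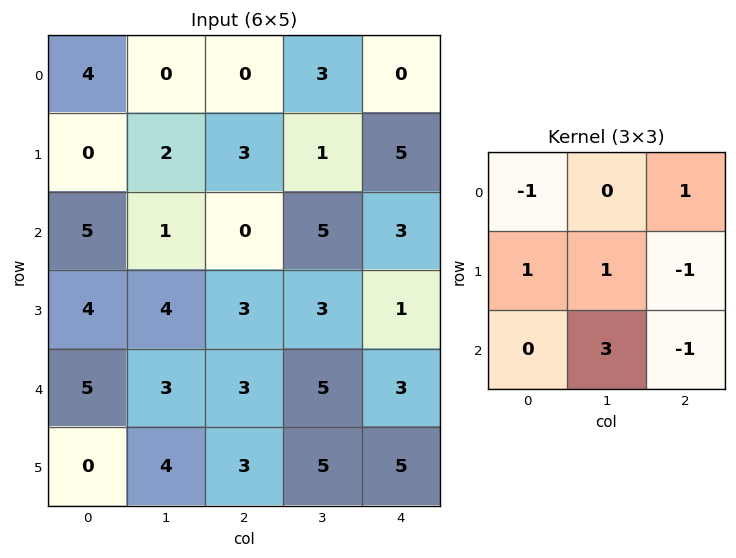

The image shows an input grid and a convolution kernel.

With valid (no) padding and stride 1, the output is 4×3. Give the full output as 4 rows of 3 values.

-2 2 11
18 1 12
6 12 20
13 4 13

Output[0,0]: The receptive field on the input at this output position is [4 0 0 / 0 2 3 / 5 1 0]. Elementwise product with the kernel and sum: 4·-1 + 0·1 + 0·1 + 2·1 + 3·-1 + 1·3 + 0·-1.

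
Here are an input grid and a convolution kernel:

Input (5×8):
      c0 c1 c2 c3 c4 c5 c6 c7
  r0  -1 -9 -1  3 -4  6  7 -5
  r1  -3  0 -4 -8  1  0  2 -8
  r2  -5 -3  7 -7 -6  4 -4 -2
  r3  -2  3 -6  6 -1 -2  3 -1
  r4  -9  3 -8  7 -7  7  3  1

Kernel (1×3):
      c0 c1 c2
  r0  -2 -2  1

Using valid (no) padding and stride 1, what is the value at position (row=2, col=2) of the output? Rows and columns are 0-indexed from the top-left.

-6

The receptive field on the input at this output position is [7 -7 -6]. Elementwise product with the kernel and sum: 7·-2 + -7·-2 + -6·1.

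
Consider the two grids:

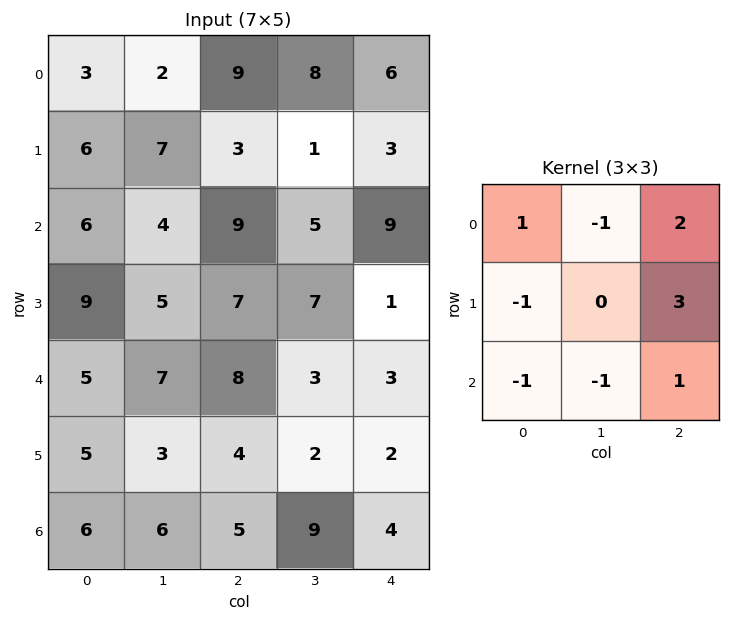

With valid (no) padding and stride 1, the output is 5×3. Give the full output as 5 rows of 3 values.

21 -3 14
19 12 13
28 9 10
33 9 -1
14 6 3

Output[0,0]: The receptive field on the input at this output position is [3 2 9 / 6 7 3 / 6 4 9]. Elementwise product with the kernel and sum: 3·1 + 2·-1 + 9·2 + 6·-1 + 3·3 + 6·-1 + 4·-1 + 9·1.
Output[0,1]: The receptive field on the input at this output position is [2 9 8 / 7 3 1 / 4 9 5]. Elementwise product with the kernel and sum: 2·1 + 9·-1 + 8·2 + 7·-1 + 1·3 + 4·-1 + 9·-1 + 5·1.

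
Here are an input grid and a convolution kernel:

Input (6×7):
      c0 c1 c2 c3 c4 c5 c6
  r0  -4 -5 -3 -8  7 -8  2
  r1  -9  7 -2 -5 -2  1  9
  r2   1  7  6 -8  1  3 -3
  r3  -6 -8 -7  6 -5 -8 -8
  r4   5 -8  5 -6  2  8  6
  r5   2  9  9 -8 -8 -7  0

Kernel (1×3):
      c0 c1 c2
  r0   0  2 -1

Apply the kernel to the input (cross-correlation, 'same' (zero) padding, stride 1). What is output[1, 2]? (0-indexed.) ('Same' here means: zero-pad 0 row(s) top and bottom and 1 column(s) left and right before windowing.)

1

The receptive field on the zero-padded input at this output position is [7 -2 -5]. Elementwise product with the kernel and sum: -2·2 + -5·-1.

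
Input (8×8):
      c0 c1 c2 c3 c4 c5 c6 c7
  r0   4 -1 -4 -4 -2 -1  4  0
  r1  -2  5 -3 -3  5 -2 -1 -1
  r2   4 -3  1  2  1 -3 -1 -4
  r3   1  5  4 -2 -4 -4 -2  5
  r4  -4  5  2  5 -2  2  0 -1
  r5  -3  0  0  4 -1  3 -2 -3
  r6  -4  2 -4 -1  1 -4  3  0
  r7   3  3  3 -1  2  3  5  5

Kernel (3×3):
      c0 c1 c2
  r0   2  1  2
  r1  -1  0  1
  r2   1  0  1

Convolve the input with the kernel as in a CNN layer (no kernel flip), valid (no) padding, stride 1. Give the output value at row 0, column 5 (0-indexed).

The receptive field on the input at this output position is [-1 4 0 / -2 -1 -1 / -3 -1 -4]. Elementwise product with the kernel and sum: -1·2 + 4·1 + 0·2 + -2·-1 + -1·1 + -3·1 + -4·1.

-4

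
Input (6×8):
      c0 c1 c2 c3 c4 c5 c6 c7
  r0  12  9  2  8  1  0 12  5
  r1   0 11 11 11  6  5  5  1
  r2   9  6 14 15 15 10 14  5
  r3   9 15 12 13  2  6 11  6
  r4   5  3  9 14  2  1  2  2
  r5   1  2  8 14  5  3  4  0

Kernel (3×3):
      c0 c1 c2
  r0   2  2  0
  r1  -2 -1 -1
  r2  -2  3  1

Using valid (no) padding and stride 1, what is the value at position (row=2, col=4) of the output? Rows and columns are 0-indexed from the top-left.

The receptive field on the input at this output position is [15 10 14 / 2 6 11 / 2 1 2]. Elementwise product with the kernel and sum: 15·2 + 10·2 + 2·-2 + 6·-1 + 11·-1 + 2·-2 + 1·3 + 2·1.

30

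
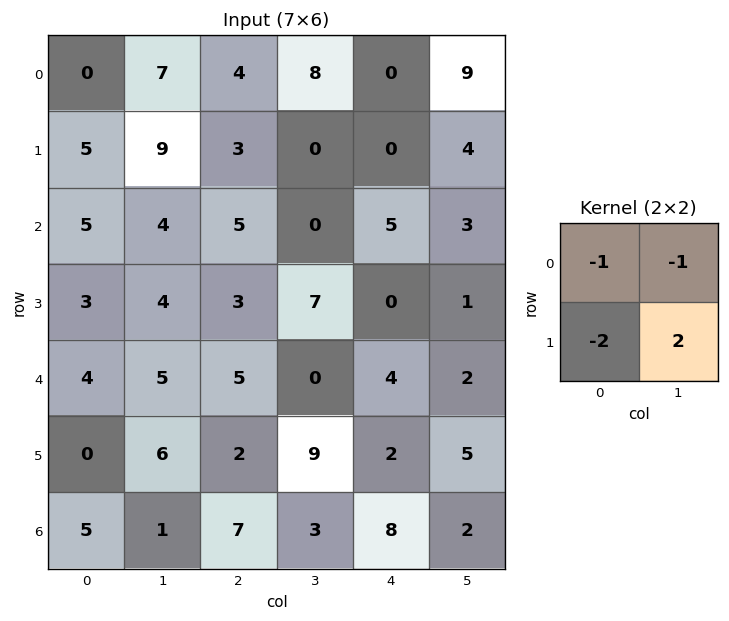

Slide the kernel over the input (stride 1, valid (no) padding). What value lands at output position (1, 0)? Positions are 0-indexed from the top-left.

The receptive field on the input at this output position is [5 9 / 5 4]. Elementwise product with the kernel and sum: 5·-1 + 9·-1 + 5·-2 + 4·2.

-16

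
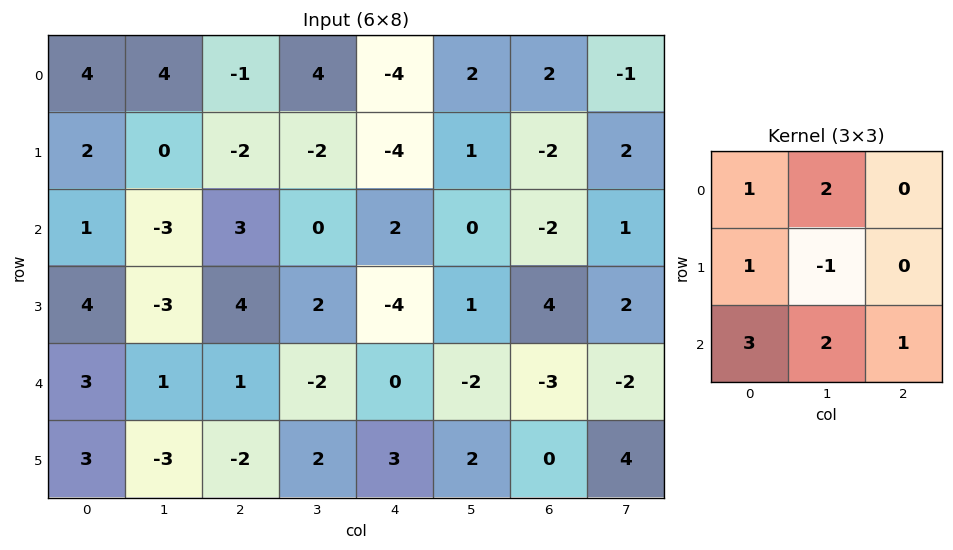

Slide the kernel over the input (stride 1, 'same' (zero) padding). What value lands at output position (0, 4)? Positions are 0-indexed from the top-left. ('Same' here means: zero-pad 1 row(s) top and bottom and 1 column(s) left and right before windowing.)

-5

The receptive field on the zero-padded input at this output position is [0 0 0 / 4 -4 2 / -2 -4 1]. Elementwise product with the kernel and sum: 0·1 + 0·2 + 4·1 + -4·-1 + -2·3 + -4·2 + 1·1.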